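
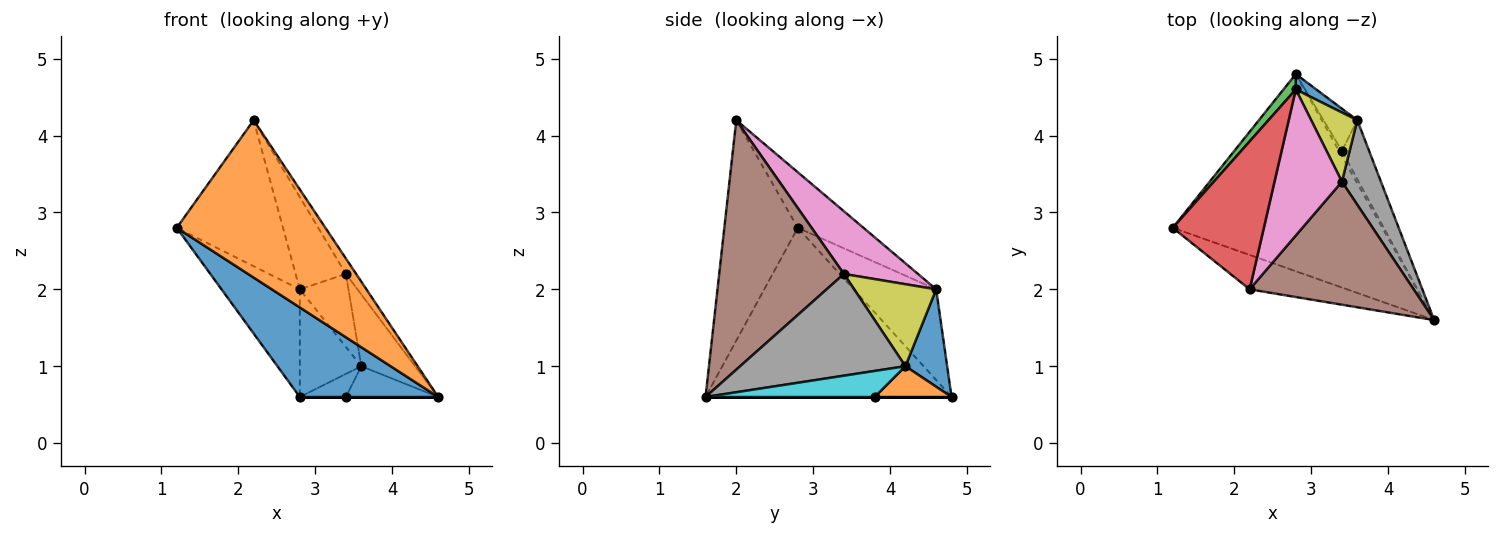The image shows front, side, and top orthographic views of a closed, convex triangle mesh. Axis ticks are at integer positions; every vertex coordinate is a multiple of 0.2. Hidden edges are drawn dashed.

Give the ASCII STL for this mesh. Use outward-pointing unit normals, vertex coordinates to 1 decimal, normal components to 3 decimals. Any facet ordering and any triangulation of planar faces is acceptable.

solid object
 facet normal -0.592 -0.333 -0.734
  outer loop
   vertex 2.8 4.8 0.6
   vertex 4.6 1.6 0.6
   vertex 1.2 2.8 2.8
  endloop
 endfacet
 facet normal -0.435 -0.880 -0.192
  outer loop
   vertex 2.2 2.0 4.2
   vertex 1.2 2.8 2.8
   vertex 4.6 1.6 0.6
  endloop
 endfacet
 facet normal -0.722 0.685 0.098
  outer loop
   vertex 2.8 4.6 2.0
   vertex 2.8 4.8 0.6
   vertex 1.2 2.8 2.8
  endloop
 endfacet
 facet normal -0.398 0.644 0.653
  outer loop
   vertex 2.8 4.6 2.0
   vertex 1.2 2.8 2.8
   vertex 2.2 2.0 4.2
  endloop
 endfacet
 facet normal 0.000 0.000 -1.000
  outer loop
   vertex 3.4 3.8 0.6
   vertex 4.6 1.6 0.6
   vertex 2.8 4.8 0.6
  endloop
 endfacet
 facet normal 0.834 0.069 0.548
  outer loop
   vertex 3.4 3.4 2.2
   vertex 2.2 2.0 4.2
   vertex 4.6 1.6 0.6
  endloop
 endfacet
 facet normal 0.618 0.420 0.665
  outer loop
   vertex 3.4 3.4 2.2
   vertex 2.8 4.6 2.0
   vertex 2.2 2.0 4.2
  endloop
 endfacet
 facet normal 0.893 0.291 0.343
  outer loop
   vertex 3.6 4.2 1.0
   vertex 3.4 3.4 2.2
   vertex 4.6 1.6 0.6
  endloop
 endfacet
 facet normal 0.774 0.460 0.435
  outer loop
   vertex 3.6 4.2 1.0
   vertex 2.8 4.6 2.0
   vertex 3.4 3.4 2.2
  endloop
 endfacet
 facet normal 0.647 0.353 -0.676
  outer loop
   vertex 3.6 4.2 1.0
   vertex 4.6 1.6 0.6
   vertex 3.4 3.8 0.6
  endloop
 endfacet
 facet normal 0.558 0.822 0.117
  outer loop
   vertex 3.6 4.2 1.0
   vertex 2.8 4.8 0.6
   vertex 2.8 4.6 2.0
  endloop
 endfacet
 facet normal 0.624 0.374 -0.686
  outer loop
   vertex 3.6 4.2 1.0
   vertex 3.4 3.8 0.6
   vertex 2.8 4.8 0.6
  endloop
 endfacet
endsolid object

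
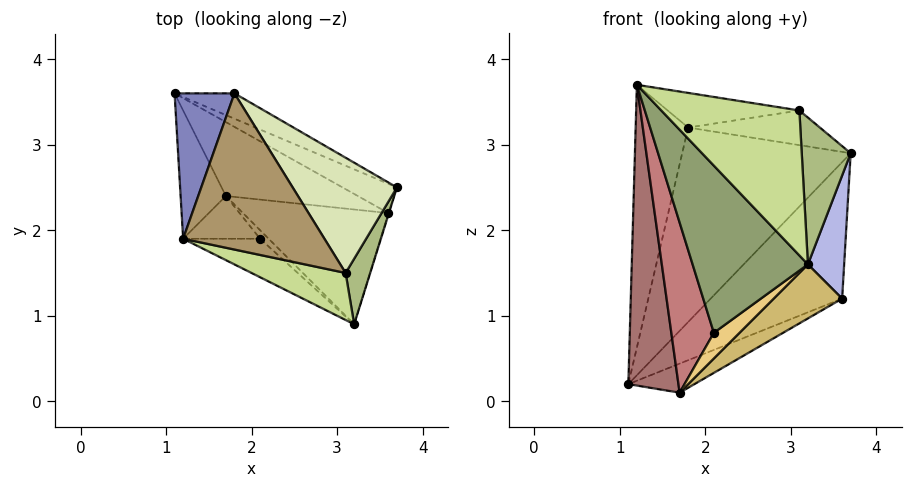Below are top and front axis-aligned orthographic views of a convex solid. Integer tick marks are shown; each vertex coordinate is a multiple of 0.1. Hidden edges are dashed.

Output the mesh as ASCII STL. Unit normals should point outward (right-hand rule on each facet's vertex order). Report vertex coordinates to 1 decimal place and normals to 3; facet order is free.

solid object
 facet normal 0.484 0.868 -0.113
  outer loop
   vertex 1.8 3.6 3.2
   vertex 3.7 2.5 2.9
   vertex 1.1 3.6 0.2
  endloop
 endfacet
 facet normal -0.901 0.380 0.210
  outer loop
   vertex 1.8 3.6 3.2
   vertex 1.1 3.6 0.2
   vertex 1.2 1.9 3.7
  endloop
 endfacet
 facet normal 0.534 0.827 -0.177
  outer loop
   vertex 3.6 2.2 1.2
   vertex 1.1 3.6 0.2
   vertex 3.7 2.5 2.9
  endloop
 endfacet
 facet normal 0.955 -0.295 -0.004
  outer loop
   vertex 3.6 2.2 1.2
   vertex 3.7 2.5 2.9
   vertex 3.2 0.9 1.6
  endloop
 endfacet
 facet normal -0.586 -0.790 -0.182
  outer loop
   vertex 2.1 1.9 0.8
   vertex 3.2 0.9 1.6
   vertex 1.2 1.9 3.7
  endloop
 endfacet
 facet normal 0.881 -0.432 0.193
  outer loop
   vertex 3.1 1.5 3.4
   vertex 3.2 0.9 1.6
   vertex 3.7 2.5 2.9
  endloop
 endfacet
 facet normal -0.150 -0.940 0.305
  outer loop
   vertex 3.1 1.5 3.4
   vertex 1.2 1.9 3.7
   vertex 3.2 0.9 1.6
  endloop
 endfacet
 facet normal 0.303 0.274 0.913
  outer loop
   vertex 3.1 1.5 3.4
   vertex 3.7 2.5 2.9
   vertex 1.8 3.6 3.2
  endloop
 endfacet
 facet normal 0.196 0.212 0.957
  outer loop
   vertex 3.1 1.5 3.4
   vertex 1.8 3.6 3.2
   vertex 1.2 1.9 3.7
  endloop
 endfacet
 facet normal 0.432 -0.384 -0.816
  outer loop
   vertex 1.7 2.4 0.1
   vertex 3.6 2.2 1.2
   vertex 3.2 0.9 1.6
  endloop
 endfacet
 facet normal -0.535 -0.802 -0.267
  outer loop
   vertex 1.7 2.4 0.1
   vertex 3.2 0.9 1.6
   vertex 2.1 1.9 0.8
  endloop
 endfacet
 facet normal 0.500 0.317 -0.806
  outer loop
   vertex 1.7 2.4 0.1
   vertex 1.1 3.6 0.2
   vertex 3.6 2.2 1.2
  endloop
 endfacet
 facet normal -0.885 -0.428 -0.182
  outer loop
   vertex 1.7 2.4 0.1
   vertex 1.2 1.9 3.7
   vertex 1.1 3.6 0.2
  endloop
 endfacet
 facet normal -0.618 -0.763 -0.192
  outer loop
   vertex 1.7 2.4 0.1
   vertex 2.1 1.9 0.8
   vertex 1.2 1.9 3.7
  endloop
 endfacet
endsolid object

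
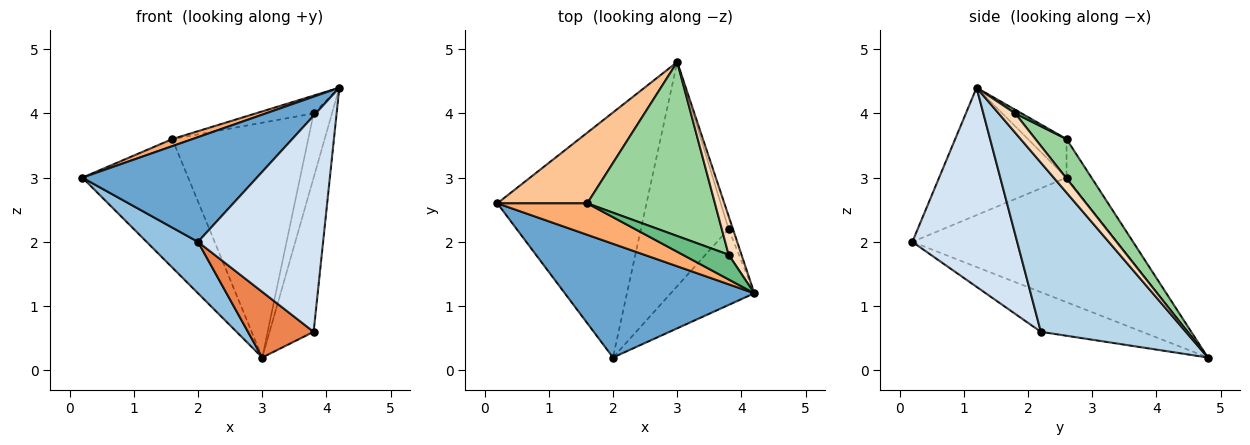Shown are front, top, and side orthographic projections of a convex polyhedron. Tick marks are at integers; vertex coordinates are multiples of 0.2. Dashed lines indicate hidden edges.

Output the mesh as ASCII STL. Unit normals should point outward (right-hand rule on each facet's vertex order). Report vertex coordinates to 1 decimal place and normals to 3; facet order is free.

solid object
 facet normal -0.443 -0.607 0.659
  outer loop
   vertex 2.0 0.2 2.0
   vertex 4.2 1.2 4.4
   vertex 0.2 2.6 3.0
  endloop
 endfacet
 facet normal -0.633 -0.159 -0.758
  outer loop
   vertex 2.0 0.2 2.0
   vertex 0.2 2.6 3.0
   vertex 3.0 4.8 0.2
  endloop
 endfacet
 facet normal 0.957 0.291 -0.024
  outer loop
   vertex 3.8 2.2 0.6
   vertex 3.0 4.8 0.2
   vertex 4.2 1.2 4.4
  endloop
 endfacet
 facet normal 0.620 -0.740 -0.260
  outer loop
   vertex 3.8 2.2 0.6
   vertex 4.2 1.2 4.4
   vertex 2.0 0.2 2.0
  endloop
 endfacet
 facet normal -0.398 -0.258 -0.880
  outer loop
   vertex 3.8 2.2 0.6
   vertex 2.0 0.2 2.0
   vertex 3.0 4.8 0.2
  endloop
 endfacet
 facet normal -0.386 -0.202 0.900
  outer loop
   vertex 1.6 2.6 3.6
   vertex 0.2 2.6 3.0
   vertex 4.2 1.2 4.4
  endloop
 endfacet
 facet normal -0.202 0.858 0.472
  outer loop
   vertex 1.6 2.6 3.6
   vertex 3.0 4.8 0.2
   vertex 0.2 2.6 3.0
  endloop
 endfacet
 facet normal 0.611 0.679 0.407
  outer loop
   vertex 3.8 1.8 4.0
   vertex 4.2 1.2 4.4
   vertex 3.0 4.8 0.2
  endloop
 endfacet
 facet normal 0.065 0.583 0.810
  outer loop
   vertex 3.8 1.8 4.0
   vertex 1.6 2.6 3.6
   vertex 4.2 1.2 4.4
  endloop
 endfacet
 facet normal 0.181 0.790 0.586
  outer loop
   vertex 3.8 1.8 4.0
   vertex 3.0 4.8 0.2
   vertex 1.6 2.6 3.6
  endloop
 endfacet
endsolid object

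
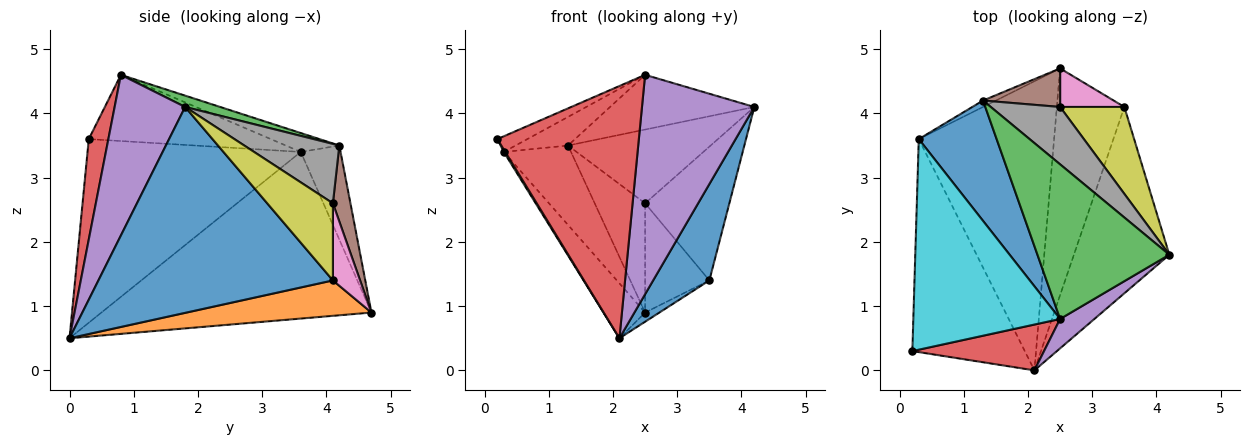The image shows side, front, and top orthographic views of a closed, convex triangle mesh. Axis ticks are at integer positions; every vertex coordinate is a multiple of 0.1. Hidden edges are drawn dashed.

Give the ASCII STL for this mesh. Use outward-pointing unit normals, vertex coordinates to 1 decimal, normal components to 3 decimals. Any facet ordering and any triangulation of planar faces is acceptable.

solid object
 facet normal 0.887 -0.213 -0.411
  outer loop
   vertex 3.5 4.1 1.4
   vertex 4.2 1.8 4.1
   vertex 2.1 0.0 0.5
  endloop
 endfacet
 facet normal 0.464 0.036 -0.885
  outer loop
   vertex 3.5 4.1 1.4
   vertex 2.1 0.0 0.5
   vertex 2.5 4.7 0.9
  endloop
 endfacet
 facet normal 0.081 0.333 0.940
  outer loop
   vertex 2.5 0.8 4.6
   vertex 4.2 1.8 4.1
   vertex 1.3 4.2 3.5
  endloop
 endfacet
 facet normal 0.135 -0.975 0.177
  outer loop
   vertex 2.5 0.8 4.6
   vertex 0.2 0.3 3.6
   vertex 2.1 0.0 0.5
  endloop
 endfacet
 facet normal 0.528 -0.842 0.113
  outer loop
   vertex 2.5 0.8 4.6
   vertex 2.1 0.0 0.5
   vertex 4.2 1.8 4.1
  endloop
 endfacet
 facet normal 0.312 0.896 0.316
  outer loop
   vertex 2.5 4.1 2.6
   vertex 2.5 4.7 0.9
   vertex 1.3 4.2 3.5
  endloop
 endfacet
 facet normal 0.371 0.876 0.309
  outer loop
   vertex 2.5 4.1 2.6
   vertex 3.5 4.1 1.4
   vertex 2.5 4.7 0.9
  endloop
 endfacet
 facet normal 0.466 0.699 0.543
  outer loop
   vertex 2.5 4.1 2.6
   vertex 1.3 4.2 3.5
   vertex 4.2 1.8 4.1
  endloop
 endfacet
 facet normal 0.547 0.702 0.456
  outer loop
   vertex 2.5 4.1 2.6
   vertex 4.2 1.8 4.1
   vertex 3.5 4.1 1.4
  endloop
 endfacet
 facet normal -0.410 0.068 0.910
  outer loop
   vertex 0.3 3.6 3.4
   vertex 0.2 0.3 3.6
   vertex 2.5 0.8 4.6
  endloop
 endfacet
 facet normal -0.230 0.225 0.947
  outer loop
   vertex 0.3 3.6 3.4
   vertex 2.5 0.8 4.6
   vertex 1.3 4.2 3.5
  endloop
 endfacet
 facet normal -0.508 0.858 -0.069
  outer loop
   vertex 0.3 3.6 3.4
   vertex 1.3 4.2 3.5
   vertex 2.5 4.7 0.9
  endloop
 endfacet
 facet normal -0.853 -0.006 -0.522
  outer loop
   vertex 0.3 3.6 3.4
   vertex 2.1 0.0 0.5
   vertex 0.2 0.3 3.6
  endloop
 endfacet
 facet normal -0.771 0.119 -0.626
  outer loop
   vertex 0.3 3.6 3.4
   vertex 2.5 4.7 0.9
   vertex 2.1 0.0 0.5
  endloop
 endfacet
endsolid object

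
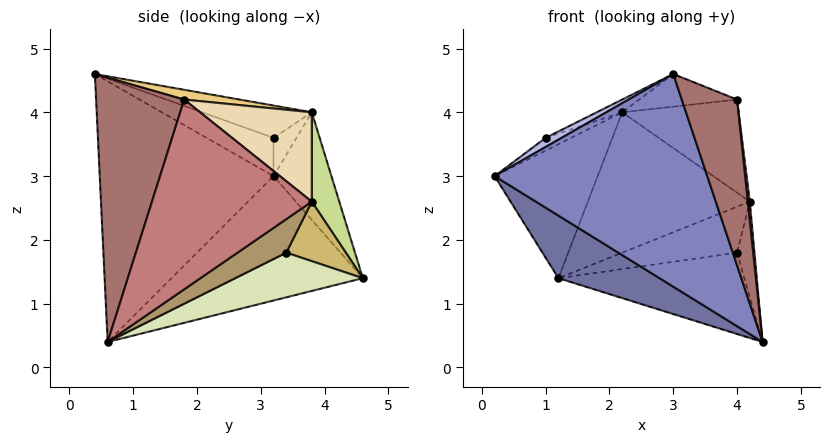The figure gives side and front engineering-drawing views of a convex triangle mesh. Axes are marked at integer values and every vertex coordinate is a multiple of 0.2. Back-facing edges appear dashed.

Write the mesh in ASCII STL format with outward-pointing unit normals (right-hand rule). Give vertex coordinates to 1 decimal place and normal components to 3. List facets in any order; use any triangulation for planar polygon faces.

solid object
 facet normal -0.637 -0.337 -0.693
  outer loop
   vertex 1.2 4.6 1.4
   vertex 4.4 0.6 0.4
   vertex 0.2 3.2 3.0
  endloop
 endfacet
 facet normal -0.614 -0.752 -0.241
  outer loop
   vertex 3.0 0.4 4.6
   vertex 0.2 3.2 3.0
   vertex 4.4 0.6 0.4
  endloop
 endfacet
 facet normal -0.446 0.793 0.415
  outer loop
   vertex 2.2 3.8 4.0
   vertex 1.2 4.6 1.4
   vertex 0.2 3.2 3.0
  endloop
 endfacet
 facet normal -0.594 -0.141 0.792
  outer loop
   vertex 1.0 3.2 3.6
   vertex 0.2 3.2 3.0
   vertex 3.0 0.4 4.6
  endloop
 endfacet
 facet normal -0.499 0.555 0.666
  outer loop
   vertex 1.0 3.2 3.6
   vertex 2.2 3.8 4.0
   vertex 0.2 3.2 3.0
  endloop
 endfacet
 facet normal -0.352 0.082 0.933
  outer loop
   vertex 1.0 3.2 3.6
   vertex 3.0 0.4 4.6
   vertex 2.2 3.8 4.0
  endloop
 endfacet
 facet normal 0.163 0.959 0.232
  outer loop
   vertex 4.2 3.8 2.6
   vertex 1.2 4.6 1.4
   vertex 2.2 3.8 4.0
  endloop
 endfacet
 facet normal 0.316 0.460 -0.830
  outer loop
   vertex 4.0 3.4 1.8
   vertex 4.4 0.6 0.4
   vertex 1.2 4.6 1.4
  endloop
 endfacet
 facet normal 0.873 0.312 -0.374
  outer loop
   vertex 4.0 3.4 1.8
   vertex 4.2 3.8 2.6
   vertex 4.4 0.6 0.4
  endloop
 endfacet
 facet normal 0.402 0.775 -0.488
  outer loop
   vertex 4.0 3.4 1.8
   vertex 1.2 4.6 1.4
   vertex 4.2 3.8 2.6
  endloop
 endfacet
 facet normal 0.112 0.198 0.974
  outer loop
   vertex 4.0 1.8 4.2
   vertex 2.2 3.8 4.0
   vertex 3.0 0.4 4.6
  endloop
 endfacet
 facet normal 0.492 0.513 0.703
  outer loop
   vertex 4.0 1.8 4.2
   vertex 4.2 3.8 2.6
   vertex 2.2 3.8 4.0
  endloop
 endfacet
 facet normal 0.820 -0.515 0.249
  outer loop
   vertex 4.0 1.8 4.2
   vertex 3.0 0.4 4.6
   vertex 4.4 0.6 0.4
  endloop
 endfacet
 facet normal 0.994 -0.013 0.109
  outer loop
   vertex 4.0 1.8 4.2
   vertex 4.4 0.6 0.4
   vertex 4.2 3.8 2.6
  endloop
 endfacet
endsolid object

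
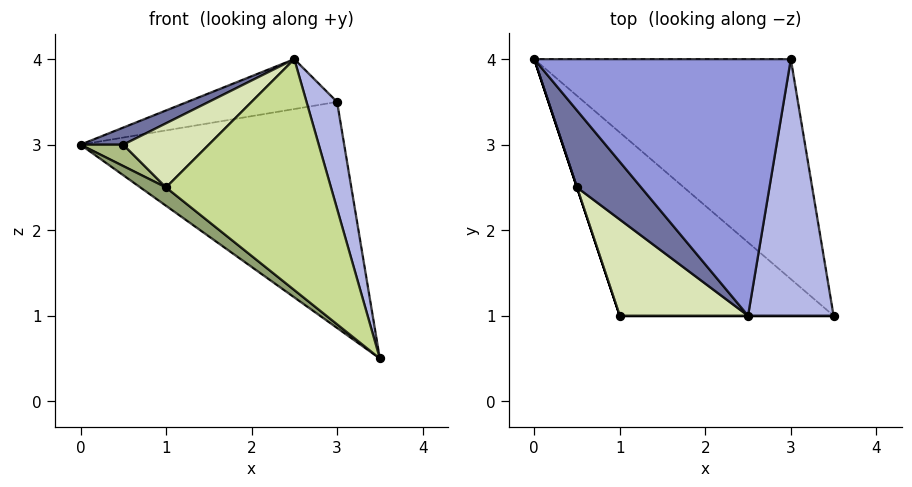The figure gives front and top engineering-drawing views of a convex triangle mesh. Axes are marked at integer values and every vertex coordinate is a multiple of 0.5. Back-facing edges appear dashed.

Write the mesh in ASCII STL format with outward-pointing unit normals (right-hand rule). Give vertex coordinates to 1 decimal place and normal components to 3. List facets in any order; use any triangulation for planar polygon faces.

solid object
 facet normal -0.545 -0.182 0.818
  outer loop
   vertex 0.5 2.5 3.0
   vertex 2.5 1.0 4.0
   vertex 0.0 4.0 3.0
  endloop
 endfacet
 facet normal 0.115 0.712 -0.693
  outer loop
   vertex 3.0 4.0 3.5
   vertex 3.5 1.0 0.5
   vertex 0.0 4.0 3.0
  endloop
 endfacet
 facet normal -0.161 0.188 0.969
  outer loop
   vertex 3.0 4.0 3.5
   vertex 0.0 4.0 3.0
   vertex 2.5 1.0 4.0
  endloop
 endfacet
 facet normal 0.955 -0.114 0.273
  outer loop
   vertex 3.0 4.0 3.5
   vertex 2.5 1.0 4.0
   vertex 3.5 1.0 0.5
  endloop
 endfacet
 facet normal -0.623 -0.078 -0.778
  outer loop
   vertex 1.0 1.0 2.5
   vertex 0.0 4.0 3.0
   vertex 3.5 1.0 0.5
  endloop
 endfacet
 facet normal -0.949 -0.316 0.000
  outer loop
   vertex 1.0 1.0 2.5
   vertex 0.5 2.5 3.0
   vertex 0.0 4.0 3.0
  endloop
 endfacet
 facet normal 0.000 -1.000 0.000
  outer loop
   vertex 1.0 1.0 2.5
   vertex 3.5 1.0 0.5
   vertex 2.5 1.0 4.0
  endloop
 endfacet
 facet normal -0.640 -0.426 0.640
  outer loop
   vertex 1.0 1.0 2.5
   vertex 2.5 1.0 4.0
   vertex 0.5 2.5 3.0
  endloop
 endfacet
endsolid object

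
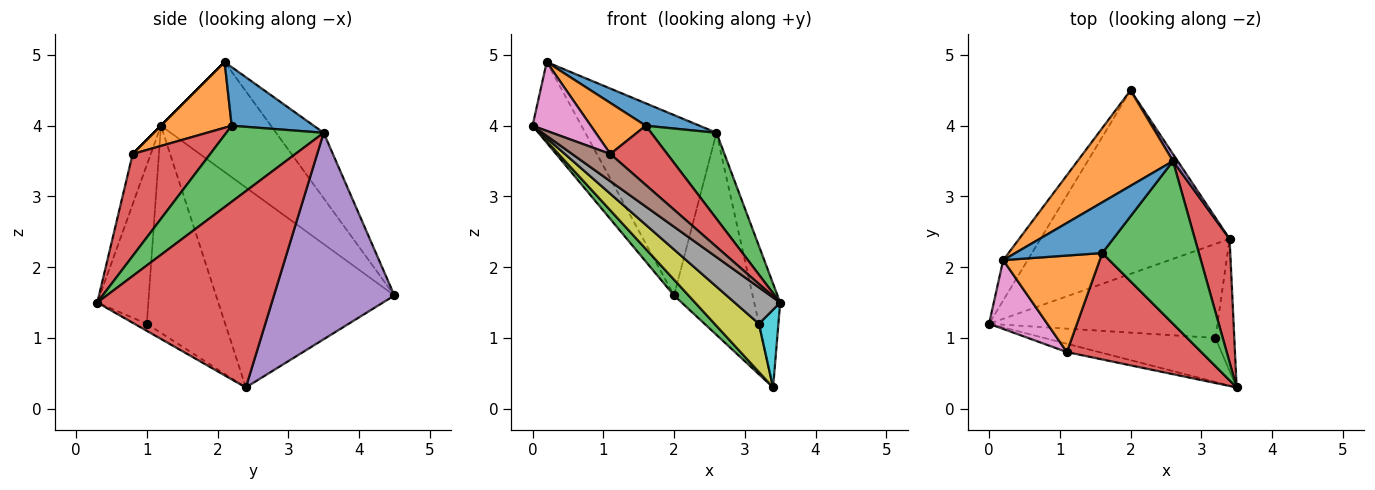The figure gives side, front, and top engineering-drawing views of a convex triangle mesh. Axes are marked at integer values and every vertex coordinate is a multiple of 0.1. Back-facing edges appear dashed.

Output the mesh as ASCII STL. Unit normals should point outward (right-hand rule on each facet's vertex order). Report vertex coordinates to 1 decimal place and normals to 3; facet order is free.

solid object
 facet normal -0.896 0.398 -0.199
  outer loop
   vertex 0.2 2.1 4.9
   vertex 2.0 4.5 1.6
   vertex 0.0 1.2 4.0
  endloop
 endfacet
 facet normal -0.305 0.842 0.446
  outer loop
   vertex 2.6 3.5 3.9
   vertex 2.0 4.5 1.6
   vertex 0.2 2.1 4.9
  endloop
 endfacet
 facet normal -0.725 -0.059 -0.686
  outer loop
   vertex 3.4 2.4 0.3
   vertex 0.0 1.2 4.0
   vertex 2.0 4.5 1.6
  endloop
 endfacet
 facet normal 0.974 0.145 0.172
  outer loop
   vertex 3.4 2.4 0.3
   vertex 2.6 3.5 3.9
   vertex 3.5 0.3 1.5
  endloop
 endfacet
 facet normal 0.837 0.546 0.019
  outer loop
   vertex 3.4 2.4 0.3
   vertex 2.0 4.5 1.6
   vertex 2.6 3.5 3.9
  endloop
 endfacet
 facet normal -0.413 -0.871 -0.265
  outer loop
   vertex 1.1 0.8 3.6
   vertex 0.0 1.2 4.0
   vertex 3.5 0.3 1.5
  endloop
 endfacet
 facet normal 0.000 -0.707 0.707
  outer loop
   vertex 1.1 0.8 3.6
   vertex 0.2 2.1 4.9
   vertex 0.0 1.2 4.0
  endloop
 endfacet
 facet normal -0.581 -0.518 -0.627
  outer loop
   vertex 3.2 1.0 1.2
   vertex 3.5 0.3 1.5
   vertex 0.0 1.2 4.0
  endloop
 endfacet
 facet normal -0.628 -0.355 -0.692
  outer loop
   vertex 3.2 1.0 1.2
   vertex 0.0 1.2 4.0
   vertex 3.4 2.4 0.3
  endloop
 endfacet
 facet normal -0.307 -0.483 -0.820
  outer loop
   vertex 3.2 1.0 1.2
   vertex 3.4 2.4 0.3
   vertex 3.5 0.3 1.5
  endloop
 endfacet
 facet normal 0.525 -0.344 0.778
  outer loop
   vertex 1.6 2.2 4.0
   vertex 2.6 3.5 3.9
   vertex 0.2 2.1 4.9
  endloop
 endfacet
 facet normal 0.516 -0.401 0.757
  outer loop
   vertex 1.6 2.2 4.0
   vertex 0.2 2.1 4.9
   vertex 1.1 0.8 3.6
  endloop
 endfacet
 facet normal 0.571 -0.384 0.726
  outer loop
   vertex 1.6 2.2 4.0
   vertex 3.5 0.3 1.5
   vertex 2.6 3.5 3.9
  endloop
 endfacet
 facet normal 0.553 -0.405 0.728
  outer loop
   vertex 1.6 2.2 4.0
   vertex 1.1 0.8 3.6
   vertex 3.5 0.3 1.5
  endloop
 endfacet
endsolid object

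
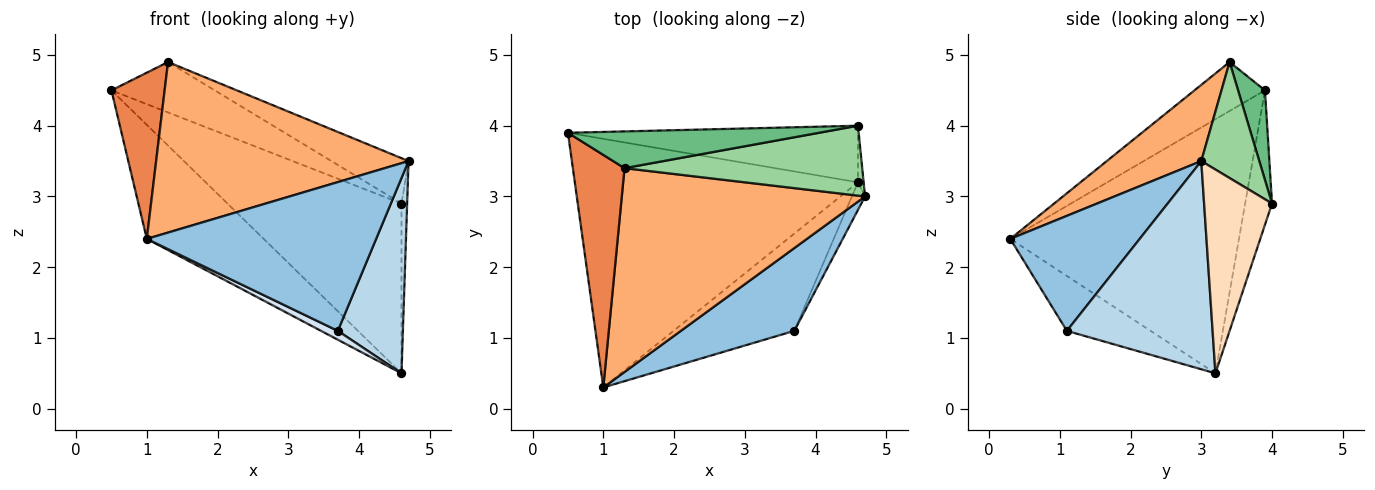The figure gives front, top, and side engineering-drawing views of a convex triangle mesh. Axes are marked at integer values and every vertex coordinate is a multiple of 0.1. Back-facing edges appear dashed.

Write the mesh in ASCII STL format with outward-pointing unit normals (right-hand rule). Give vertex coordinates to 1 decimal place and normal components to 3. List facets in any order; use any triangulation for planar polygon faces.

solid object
 facet normal -0.632 0.323 -0.704
  outer loop
   vertex 4.6 3.2 0.5
   vertex 1.0 0.3 2.4
   vertex 0.5 3.9 4.5
  endloop
 endfacet
 facet normal 0.442 -0.784 0.436
  outer loop
   vertex 3.7 1.1 1.1
   vertex 4.7 3.0 3.5
   vertex 1.0 0.3 2.4
  endloop
 endfacet
 facet normal 0.912 -0.407 -0.058
  outer loop
   vertex 3.7 1.1 1.1
   vertex 4.6 3.2 0.5
   vertex 4.7 3.0 3.5
  endloop
 endfacet
 facet normal -0.412 -0.082 -0.907
  outer loop
   vertex 3.7 1.1 1.1
   vertex 1.0 0.3 2.4
   vertex 4.6 3.2 0.5
  endloop
 endfacet
 facet normal -0.610 -0.461 0.645
  outer loop
   vertex 1.3 3.4 4.9
   vertex 0.5 3.9 4.5
   vertex 1.0 0.3 2.4
  endloop
 endfacet
 facet normal 0.234 -0.624 0.746
  outer loop
   vertex 1.3 3.4 4.9
   vertex 1.0 0.3 2.4
   vertex 4.7 3.0 3.5
  endloop
 endfacet
 facet normal -0.145 0.939 -0.313
  outer loop
   vertex 4.6 4.0 2.9
   vertex 4.6 3.2 0.5
   vertex 0.5 3.9 4.5
  endloop
 endfacet
 facet normal 0.996 0.083 -0.028
  outer loop
   vertex 4.6 4.0 2.9
   vertex 4.7 3.0 3.5
   vertex 4.6 3.2 0.5
  endloop
 endfacet
 facet normal 0.206 0.791 0.577
  outer loop
   vertex 4.6 4.0 2.9
   vertex 0.5 3.9 4.5
   vertex 1.3 3.4 4.9
  endloop
 endfacet
 facet normal 0.379 0.504 0.776
  outer loop
   vertex 4.6 4.0 2.9
   vertex 1.3 3.4 4.9
   vertex 4.7 3.0 3.5
  endloop
 endfacet
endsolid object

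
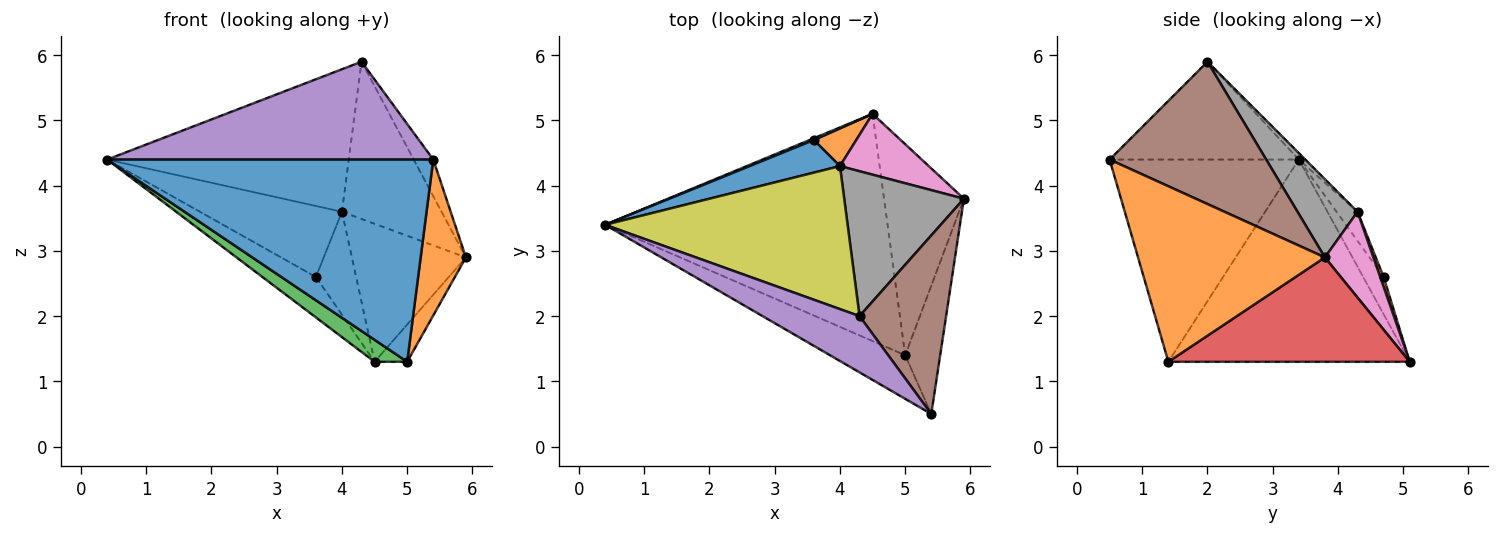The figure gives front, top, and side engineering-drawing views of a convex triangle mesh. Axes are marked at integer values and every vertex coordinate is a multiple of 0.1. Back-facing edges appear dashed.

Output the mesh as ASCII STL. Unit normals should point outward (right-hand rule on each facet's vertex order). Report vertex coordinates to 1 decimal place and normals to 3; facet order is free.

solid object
 facet normal -0.493 -0.850 -0.183
  outer loop
   vertex 5.0 1.4 1.3
   vertex 5.4 0.5 4.4
   vertex 0.4 3.4 4.4
  endloop
 endfacet
 facet normal 0.954 -0.231 -0.190
  outer loop
   vertex 5.0 1.4 1.3
   vertex 5.9 3.8 2.9
   vertex 5.4 0.5 4.4
  endloop
 endfacet
 facet normal -0.580 -0.078 -0.811
  outer loop
   vertex 4.5 5.1 1.3
   vertex 5.0 1.4 1.3
   vertex 0.4 3.4 4.4
  endloop
 endfacet
 facet normal 0.790 0.107 -0.604
  outer loop
   vertex 4.5 5.1 1.3
   vertex 5.9 3.8 2.9
   vertex 5.0 1.4 1.3
  endloop
 endfacet
 facet normal -0.449 -0.775 0.445
  outer loop
   vertex 4.3 2.0 5.9
   vertex 0.4 3.4 4.4
   vertex 5.4 0.5 4.4
  endloop
 endfacet
 facet normal 0.850 0.106 0.517
  outer loop
   vertex 4.3 2.0 5.9
   vertex 5.4 0.5 4.4
   vertex 5.9 3.8 2.9
  endloop
 endfacet
 facet normal 0.363 0.853 0.376
  outer loop
   vertex 4.0 4.3 3.6
   vertex 5.9 3.8 2.9
   vertex 4.5 5.1 1.3
  endloop
 endfacet
 facet normal 0.405 0.672 0.620
  outer loop
   vertex 4.0 4.3 3.6
   vertex 4.3 2.0 5.9
   vertex 5.9 3.8 2.9
  endloop
 endfacet
 facet normal -0.019 0.706 0.708
  outer loop
   vertex 4.0 4.3 3.6
   vertex 0.4 3.4 4.4
   vertex 4.3 2.0 5.9
  endloop
 endfacet
 facet normal -0.356 0.933 0.040
  outer loop
   vertex 3.6 4.7 2.6
   vertex 4.5 5.1 1.3
   vertex 0.4 3.4 4.4
  endloop
 endfacet
 facet normal -0.133 0.901 0.414
  outer loop
   vertex 3.6 4.7 2.6
   vertex 0.4 3.4 4.4
   vertex 4.0 4.3 3.6
  endloop
 endfacet
 facet normal 0.079 0.936 0.343
  outer loop
   vertex 3.6 4.7 2.6
   vertex 4.0 4.3 3.6
   vertex 4.5 5.1 1.3
  endloop
 endfacet
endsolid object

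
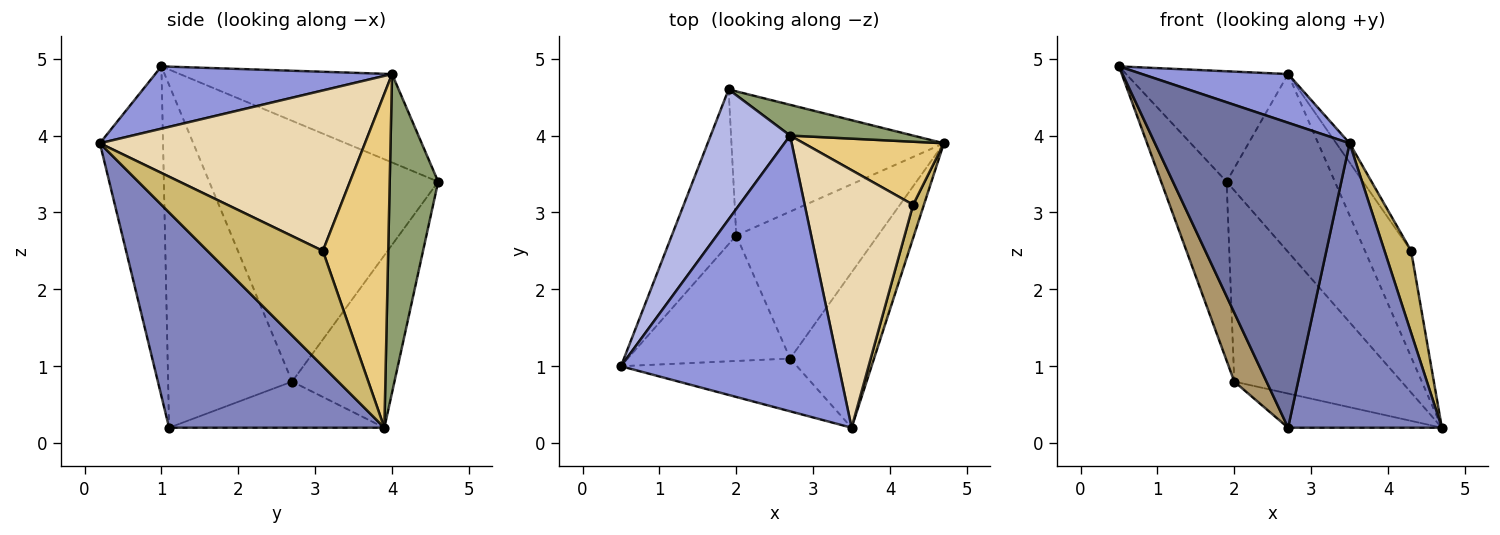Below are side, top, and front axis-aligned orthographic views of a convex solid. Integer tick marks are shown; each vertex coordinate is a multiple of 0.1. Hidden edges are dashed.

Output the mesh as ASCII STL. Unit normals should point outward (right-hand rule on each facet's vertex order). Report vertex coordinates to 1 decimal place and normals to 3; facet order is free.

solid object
 facet normal -0.304 -0.939 -0.162
  outer loop
   vertex 2.7 1.1 0.2
   vertex 3.5 0.2 3.9
   vertex 0.5 1.0 4.9
  endloop
 endfacet
 facet normal 0.776 -0.554 -0.302
  outer loop
   vertex 2.7 1.1 0.2
   vertex 4.7 3.9 0.2
   vertex 3.5 0.2 3.9
  endloop
 endfacet
 facet normal 0.271 -0.167 0.948
  outer loop
   vertex 2.7 4.0 4.8
   vertex 0.5 1.0 4.9
   vertex 3.5 0.2 3.9
  endloop
 endfacet
 facet normal -0.647 0.494 0.581
  outer loop
   vertex 2.7 4.0 4.8
   vertex 1.9 4.6 3.4
   vertex 0.5 1.0 4.9
  endloop
 endfacet
 facet normal 0.403 0.902 0.156
  outer loop
   vertex 2.7 4.0 4.8
   vertex 4.7 3.9 0.2
   vertex 1.9 4.6 3.4
  endloop
 endfacet
 facet normal -0.439 0.717 -0.541
  outer loop
   vertex 2.0 2.7 0.8
   vertex 1.9 4.6 3.4
   vertex 4.7 3.9 0.2
  endloop
 endfacet
 facet normal -0.302 0.216 -0.928
  outer loop
   vertex 2.0 2.7 0.8
   vertex 4.7 3.9 0.2
   vertex 2.7 1.1 0.2
  endloop
 endfacet
 facet normal -0.935 0.267 -0.231
  outer loop
   vertex 2.0 2.7 0.8
   vertex 0.5 1.0 4.9
   vertex 1.9 4.6 3.4
  endloop
 endfacet
 facet normal -0.880 -0.229 -0.417
  outer loop
   vertex 2.0 2.7 0.8
   vertex 2.7 1.1 0.2
   vertex 0.5 1.0 4.9
  endloop
 endfacet
 facet normal 0.970 -0.224 0.091
  outer loop
   vertex 4.3 3.1 2.5
   vertex 3.5 0.2 3.9
   vertex 4.7 3.9 0.2
  endloop
 endfacet
 facet normal 0.773 0.546 0.324
  outer loop
   vertex 4.3 3.1 2.5
   vertex 4.7 3.9 0.2
   vertex 2.7 4.0 4.8
  endloop
 endfacet
 facet normal 0.828 0.042 0.560
  outer loop
   vertex 4.3 3.1 2.5
   vertex 2.7 4.0 4.8
   vertex 3.5 0.2 3.9
  endloop
 endfacet
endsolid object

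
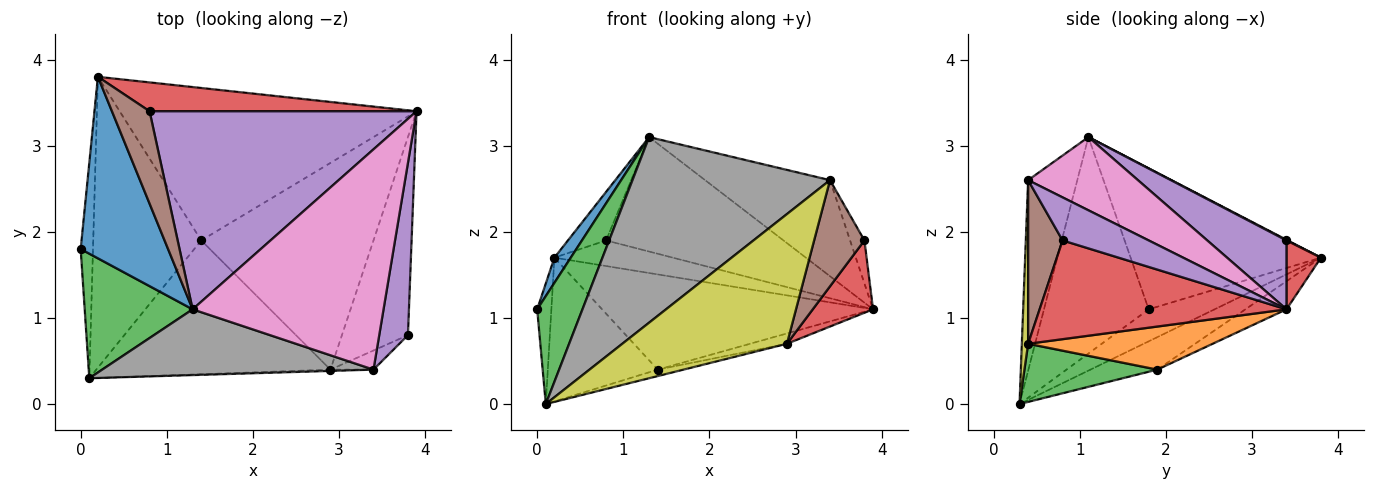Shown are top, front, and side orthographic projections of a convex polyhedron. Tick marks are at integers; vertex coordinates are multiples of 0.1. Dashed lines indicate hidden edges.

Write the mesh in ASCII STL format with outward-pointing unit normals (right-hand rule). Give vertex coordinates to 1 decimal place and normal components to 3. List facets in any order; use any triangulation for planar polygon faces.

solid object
 facet normal -0.848 -0.073 0.525
  outer loop
   vertex 1.3 1.1 3.1
   vertex 0.2 3.8 1.7
   vertex 0.0 1.8 1.1
  endloop
 endfacet
 facet normal -0.915 0.197 -0.352
  outer loop
   vertex 0.1 0.3 0.0
   vertex 0.0 1.8 1.1
   vertex 0.2 3.8 1.7
  endloop
 endfacet
 facet normal -0.835 -0.361 0.416
  outer loop
   vertex 0.1 0.3 0.0
   vertex 1.3 1.1 3.1
   vertex 0.0 1.8 1.1
  endloop
 endfacet
 facet normal 0.190 0.652 0.735
  outer loop
   vertex 0.8 3.4 1.9
   vertex 3.9 3.4 1.1
   vertex 0.2 3.8 1.7
  endloop
 endfacet
 facet normal 0.218 0.488 0.845
  outer loop
   vertex 0.8 3.4 1.9
   vertex 1.3 1.1 3.1
   vertex 3.9 3.4 1.1
  endloop
 endfacet
 facet normal 0.015 0.465 0.885
  outer loop
   vertex 0.8 3.4 1.9
   vertex 0.2 3.8 1.7
   vertex 1.3 1.1 3.1
  endloop
 endfacet
 facet normal 0.332 0.377 0.865
  outer loop
   vertex 3.4 0.4 2.6
   vertex 3.9 3.4 1.1
   vertex 1.3 1.1 3.1
  endloop
 endfacet
 facet normal -0.228 -0.918 0.325
  outer loop
   vertex 3.4 0.4 2.6
   vertex 1.3 1.1 3.1
   vertex 0.1 0.3 0.0
  endloop
 endfacet
 facet normal 0.038 -0.999 -0.010
  outer loop
   vertex 3.4 0.4 2.6
   vertex 0.1 0.3 0.0
   vertex 2.9 0.4 0.7
  endloop
 endfacet
 facet normal -0.080 0.528 -0.845
  outer loop
   vertex 1.4 1.9 0.4
   vertex 0.2 3.8 1.7
   vertex 3.9 3.4 1.1
  endloop
 endfacet
 facet normal -0.260 0.428 -0.866
  outer loop
   vertex 1.4 1.9 0.4
   vertex 0.1 0.3 0.0
   vertex 0.2 3.8 1.7
  endloop
 endfacet
 facet normal 0.242 0.048 -0.969
  outer loop
   vertex 1.4 1.9 0.4
   vertex 3.9 3.4 1.1
   vertex 2.9 0.4 0.7
  endloop
 endfacet
 facet normal 0.241 0.047 -0.969
  outer loop
   vertex 1.4 1.9 0.4
   vertex 2.9 0.4 0.7
   vertex 0.1 0.3 0.0
  endloop
 endfacet
 facet normal 0.815 -0.199 -0.545
  outer loop
   vertex 3.8 0.8 1.9
   vertex 2.9 0.4 0.7
   vertex 3.9 3.4 1.1
  endloop
 endfacet
 facet normal 0.824 0.137 0.549
  outer loop
   vertex 3.8 0.8 1.9
   vertex 3.9 3.4 1.1
   vertex 3.4 0.4 2.6
  endloop
 endfacet
 facet normal 0.559 -0.816 -0.147
  outer loop
   vertex 3.8 0.8 1.9
   vertex 3.4 0.4 2.6
   vertex 2.9 0.4 0.7
  endloop
 endfacet
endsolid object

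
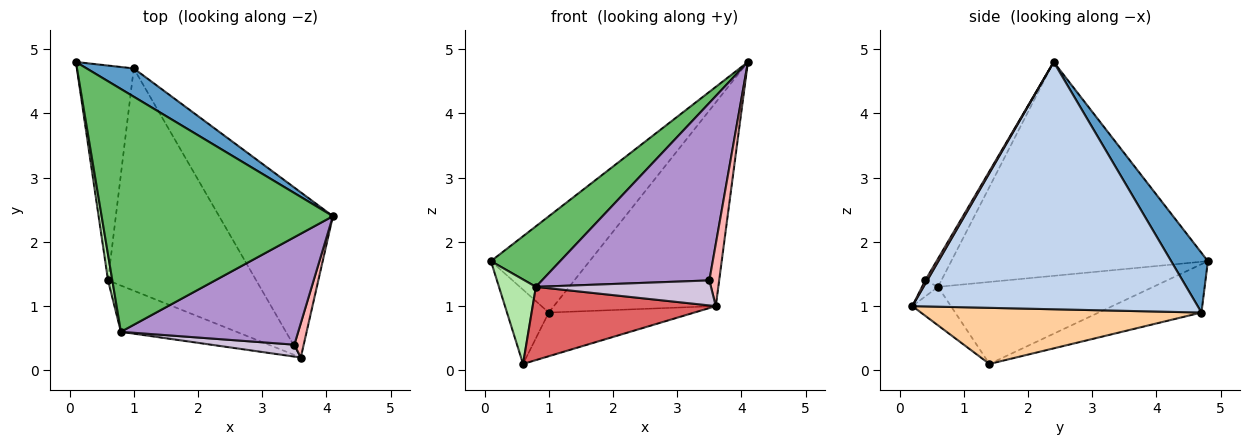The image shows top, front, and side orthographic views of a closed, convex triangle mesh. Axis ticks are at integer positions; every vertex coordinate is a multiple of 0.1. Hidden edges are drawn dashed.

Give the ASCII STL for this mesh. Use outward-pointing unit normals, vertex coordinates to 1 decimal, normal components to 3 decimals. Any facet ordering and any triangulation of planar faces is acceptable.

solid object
 facet normal 0.336 0.904 0.265
  outer loop
   vertex 1.0 4.7 0.9
   vertex 0.1 4.8 1.7
   vertex 4.1 2.4 4.8
  endloop
 endfacet
 facet normal 0.807 0.458 -0.372
  outer loop
   vertex 1.0 4.7 0.9
   vertex 4.1 2.4 4.8
   vertex 3.6 0.2 1.0
  endloop
 endfacet
 facet normal -0.627 0.255 -0.737
  outer loop
   vertex 1.0 4.7 0.9
   vertex 0.6 1.4 0.1
   vertex 0.1 4.8 1.7
  endloop
 endfacet
 facet normal 0.348 0.181 -0.920
  outer loop
   vertex 1.0 4.7 0.9
   vertex 3.6 0.2 1.0
   vertex 0.6 1.4 0.1
  endloop
 endfacet
 facet normal -0.668 -0.180 0.722
  outer loop
   vertex 0.8 0.6 1.3
   vertex 4.1 2.4 4.8
   vertex 0.1 4.8 1.7
  endloop
 endfacet
 facet normal -0.984 -0.169 0.051
  outer loop
   vertex 0.8 0.6 1.3
   vertex 0.1 4.8 1.7
   vertex 0.6 1.4 0.1
  endloop
 endfacet
 facet normal -0.175 -0.832 -0.526
  outer loop
   vertex 0.8 0.6 1.3
   vertex 0.6 1.4 0.1
   vertex 3.6 0.2 1.0
  endloop
 endfacet
 facet normal 0.178 -0.862 0.475
  outer loop
   vertex 3.5 0.4 1.4
   vertex 3.6 0.2 1.0
   vertex 4.1 2.4 4.8
  endloop
 endfacet
 facet normal -0.082 -0.853 0.516
  outer loop
   vertex 3.5 0.4 1.4
   vertex 4.1 2.4 4.8
   vertex 0.8 0.6 1.3
  endloop
 endfacet
 facet normal -0.083 -0.899 0.429
  outer loop
   vertex 3.5 0.4 1.4
   vertex 0.8 0.6 1.3
   vertex 3.6 0.2 1.0
  endloop
 endfacet
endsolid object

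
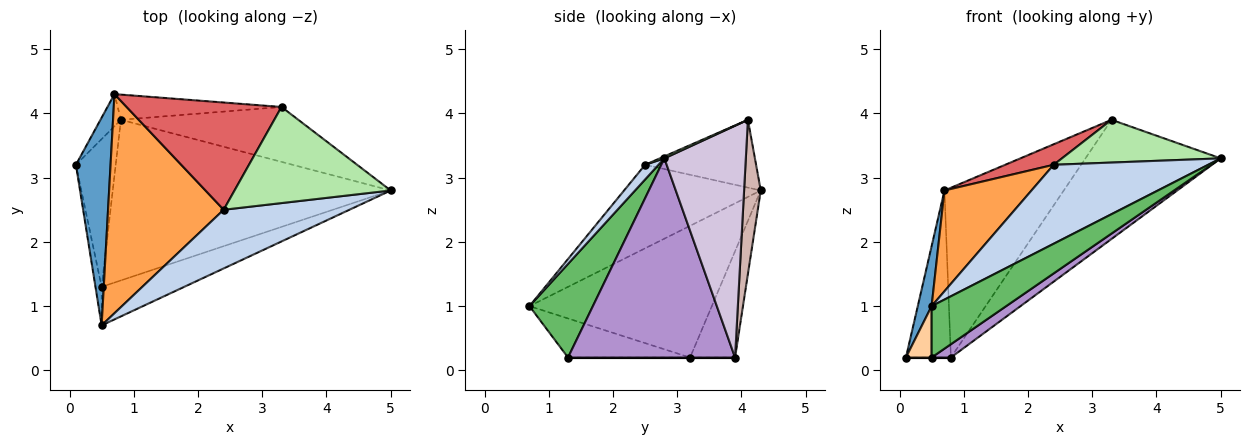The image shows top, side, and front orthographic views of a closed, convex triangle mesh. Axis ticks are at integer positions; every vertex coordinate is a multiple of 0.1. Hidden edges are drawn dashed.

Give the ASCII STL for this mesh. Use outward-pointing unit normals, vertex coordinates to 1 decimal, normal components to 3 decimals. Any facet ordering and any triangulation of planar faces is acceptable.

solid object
 facet normal -0.965 -0.073 0.254
  outer loop
   vertex 0.7 4.3 2.8
   vertex 0.1 3.2 0.2
   vertex 0.5 0.7 1.0
  endloop
 endfacet
 facet normal 0.069 -0.801 0.595
  outer loop
   vertex 2.4 2.5 3.2
   vertex 0.5 0.7 1.0
   vertex 5.0 2.8 3.3
  endloop
 endfacet
 facet normal -0.549 -0.349 0.760
  outer loop
   vertex 2.4 2.5 3.2
   vertex 0.7 4.3 2.8
   vertex 0.5 0.7 1.0
  endloop
 endfacet
 facet normal -0.967 -0.204 -0.153
  outer loop
   vertex 0.5 1.3 0.2
   vertex 0.5 0.7 1.0
   vertex 0.1 3.2 0.2
  endloop
 endfacet
 facet normal 0.562 -0.662 -0.496
  outer loop
   vertex 0.5 1.3 0.2
   vertex 5.0 2.8 3.3
   vertex 0.5 0.7 1.0
  endloop
 endfacet
 facet normal 0.012 -0.406 0.914
  outer loop
   vertex 3.3 4.1 3.9
   vertex 2.4 2.5 3.2
   vertex 5.0 2.8 3.3
  endloop
 endfacet
 facet normal -0.395 -0.173 0.902
  outer loop
   vertex 3.3 4.1 3.9
   vertex 0.7 4.3 2.8
   vertex 2.4 2.5 3.2
  endloop
 endfacet
 facet normal 0.000 0.000 -1.000
  outer loop
   vertex 0.8 3.9 0.2
   vertex 0.5 1.3 0.2
   vertex 0.1 3.2 0.2
  endloop
 endfacet
 facet normal 0.581 -0.067 -0.811
  outer loop
   vertex 0.8 3.9 0.2
   vertex 5.0 2.8 3.3
   vertex 0.5 1.3 0.2
  endloop
 endfacet
 facet normal 0.480 0.797 -0.367
  outer loop
   vertex 0.8 3.9 0.2
   vertex 3.3 4.1 3.9
   vertex 5.0 2.8 3.3
  endloop
 endfacet
 facet normal -0.701 0.701 -0.135
  outer loop
   vertex 0.8 3.9 0.2
   vertex 0.1 3.2 0.2
   vertex 0.7 4.3 2.8
  endloop
 endfacet
 facet normal 0.137 0.980 -0.145
  outer loop
   vertex 0.8 3.9 0.2
   vertex 0.7 4.3 2.8
   vertex 3.3 4.1 3.9
  endloop
 endfacet
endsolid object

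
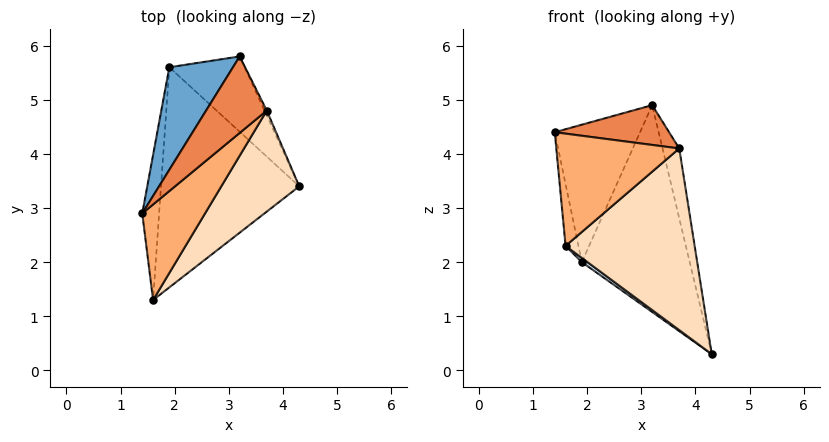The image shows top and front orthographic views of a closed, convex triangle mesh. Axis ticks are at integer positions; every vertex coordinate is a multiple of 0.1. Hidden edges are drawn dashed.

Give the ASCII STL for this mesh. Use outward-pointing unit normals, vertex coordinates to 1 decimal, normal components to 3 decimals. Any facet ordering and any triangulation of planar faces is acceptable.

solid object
 facet normal -0.825 0.453 0.338
  outer loop
   vertex 1.9 5.6 2.0
   vertex 1.4 2.9 4.4
   vertex 3.2 5.8 4.9
  endloop
 endfacet
 facet normal 0.526 0.799 -0.291
  outer loop
   vertex 1.9 5.6 2.0
   vertex 3.2 5.8 4.9
   vertex 4.3 3.4 0.3
  endloop
 endfacet
 facet normal -0.988 0.059 -0.139
  outer loop
   vertex 1.9 5.6 2.0
   vertex 1.6 1.3 2.3
   vertex 1.4 2.9 4.4
  endloop
 endfacet
 facet normal -0.587 -0.015 -0.809
  outer loop
   vertex 1.9 5.6 2.0
   vertex 4.3 3.4 0.3
   vertex 1.6 1.3 2.3
  endloop
 endfacet
 facet normal 0.445 -0.413 0.795
  outer loop
   vertex 3.7 4.8 4.1
   vertex 3.2 5.8 4.9
   vertex 1.4 2.9 4.4
  endloop
 endfacet
 facet normal 0.581 -0.620 0.528
  outer loop
   vertex 3.7 4.8 4.1
   vertex 1.4 2.9 4.4
   vertex 1.6 1.3 2.3
  endloop
 endfacet
 facet normal 0.883 0.468 -0.033
  outer loop
   vertex 3.7 4.8 4.1
   vertex 4.3 3.4 0.3
   vertex 3.2 5.8 4.9
  endloop
 endfacet
 facet normal 0.721 -0.606 0.337
  outer loop
   vertex 3.7 4.8 4.1
   vertex 1.6 1.3 2.3
   vertex 4.3 3.4 0.3
  endloop
 endfacet
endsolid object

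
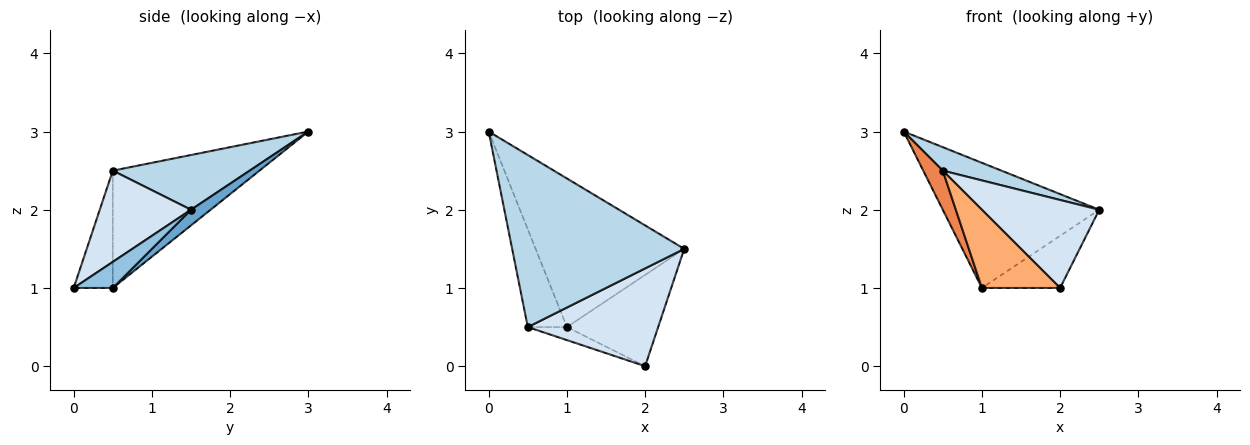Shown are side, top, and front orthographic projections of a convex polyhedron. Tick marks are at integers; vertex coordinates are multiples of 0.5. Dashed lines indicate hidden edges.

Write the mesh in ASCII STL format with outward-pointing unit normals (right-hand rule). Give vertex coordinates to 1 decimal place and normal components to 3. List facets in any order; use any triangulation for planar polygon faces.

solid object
 facet normal 0.080 0.642 -0.762
  outer loop
   vertex 1.0 0.5 1.0
   vertex 0.0 3.0 3.0
   vertex 2.5 1.5 2.0
  endloop
 endfacet
 facet normal 0.241 0.482 -0.843
  outer loop
   vertex 2.0 0.0 1.0
   vertex 1.0 0.5 1.0
   vertex 2.5 1.5 2.0
  endloop
 endfacet
 facet normal 0.301 -0.129 0.945
  outer loop
   vertex 0.5 0.5 2.5
   vertex 2.5 1.5 2.0
   vertex 0.0 3.0 3.0
  endloop
 endfacet
 facet normal 0.462 -0.593 0.659
  outer loop
   vertex 0.5 0.5 2.5
   vertex 2.0 0.0 1.0
   vertex 2.5 1.5 2.0
  endloop
 endfacet
 facet normal -0.941 -0.125 -0.314
  outer loop
   vertex 0.5 0.5 2.5
   vertex 0.0 3.0 3.0
   vertex 1.0 0.5 1.0
  endloop
 endfacet
 facet normal -0.442 -0.885 -0.147
  outer loop
   vertex 0.5 0.5 2.5
   vertex 1.0 0.5 1.0
   vertex 2.0 0.0 1.0
  endloop
 endfacet
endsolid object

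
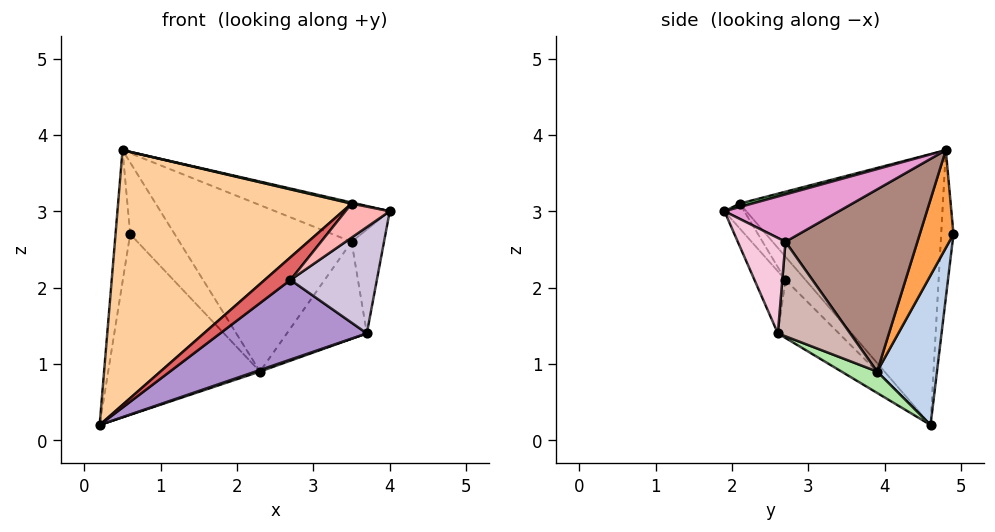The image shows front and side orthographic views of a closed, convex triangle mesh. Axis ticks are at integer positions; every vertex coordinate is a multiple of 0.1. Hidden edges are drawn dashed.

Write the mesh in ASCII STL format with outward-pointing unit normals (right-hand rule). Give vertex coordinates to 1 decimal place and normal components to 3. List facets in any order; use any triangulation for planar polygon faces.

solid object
 facet normal -0.643 0.765 0.011
  outer loop
   vertex 0.5 4.8 3.8
   vertex 0.6 4.9 2.7
   vertex 0.2 4.6 0.2
  endloop
 endfacet
 facet normal 0.362 0.917 -0.168
  outer loop
   vertex 2.3 3.9 0.9
   vertex 0.2 4.6 0.2
   vertex 0.6 4.9 2.7
  endloop
 endfacet
 facet normal 0.599 0.791 0.126
  outer loop
   vertex 2.3 3.9 0.9
   vertex 0.6 4.9 2.7
   vertex 0.5 4.8 3.8
  endloop
 endfacet
 facet normal -0.653 -0.751 0.096
  outer loop
   vertex 3.5 2.1 3.1
   vertex 0.5 4.8 3.8
   vertex 0.2 4.6 0.2
  endloop
 endfacet
 facet normal 0.170 -0.066 0.983
  outer loop
   vertex 3.5 2.1 3.1
   vertex 4.0 1.9 3.0
   vertex 0.5 4.8 3.8
  endloop
 endfacet
 facet normal 0.305 -0.038 -0.952
  outer loop
   vertex 3.7 2.6 1.4
   vertex 0.2 4.6 0.2
   vertex 2.3 3.9 0.9
  endloop
 endfacet
 facet normal -0.613 -0.790 0.016
  outer loop
   vertex 2.7 2.7 2.1
   vertex 3.5 2.1 3.1
   vertex 0.2 4.6 0.2
  endloop
 endfacet
 facet normal -0.399 -0.891 -0.215
  outer loop
   vertex 2.7 2.7 2.1
   vertex 4.0 1.9 3.0
   vertex 3.5 2.1 3.1
  endloop
 endfacet
 facet normal -0.355 -0.852 -0.385
  outer loop
   vertex 2.7 2.7 2.1
   vertex 0.2 4.6 0.2
   vertex 3.7 2.6 1.4
  endloop
 endfacet
 facet normal -0.319 -0.889 -0.329
  outer loop
   vertex 2.7 2.7 2.1
   vertex 3.7 2.6 1.4
   vertex 4.0 1.9 3.0
  endloop
 endfacet
 facet normal 0.603 0.787 0.130
  outer loop
   vertex 3.5 2.7 2.6
   vertex 2.3 3.9 0.9
   vertex 0.5 4.8 3.8
  endloop
 endfacet
 facet normal 0.670 0.741 0.050
  outer loop
   vertex 3.5 2.7 2.6
   vertex 3.7 2.6 1.4
   vertex 2.3 3.9 0.9
  endloop
 endfacet
 facet normal 0.625 0.625 0.469
  outer loop
   vertex 3.5 2.7 2.6
   vertex 0.5 4.8 3.8
   vertex 4.0 1.9 3.0
  endloop
 endfacet
 facet normal 0.824 0.560 0.091
  outer loop
   vertex 3.5 2.7 2.6
   vertex 4.0 1.9 3.0
   vertex 3.7 2.6 1.4
  endloop
 endfacet
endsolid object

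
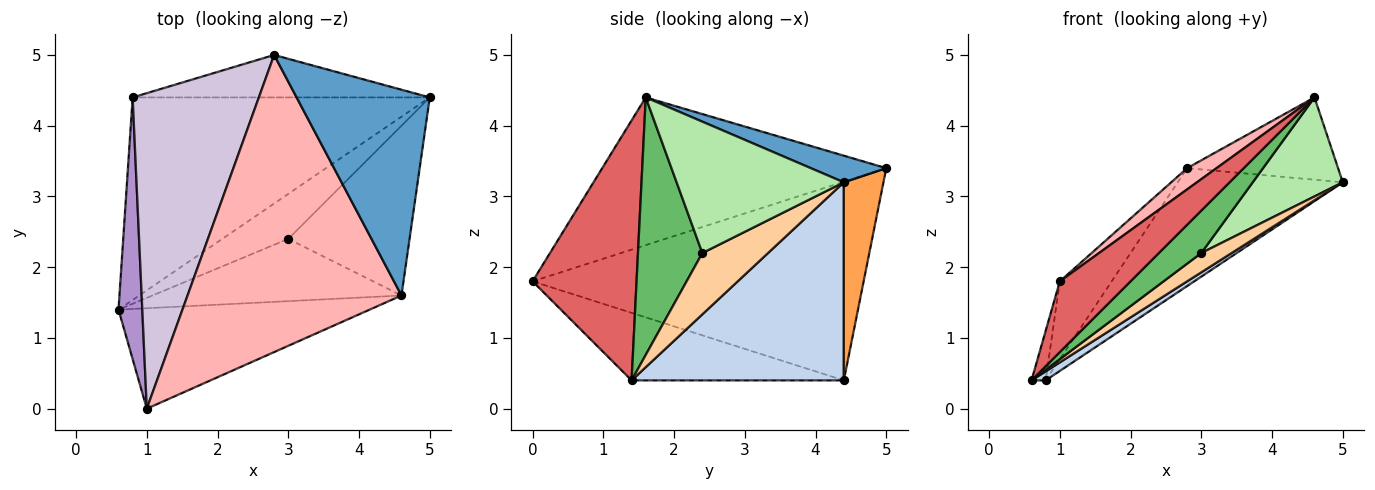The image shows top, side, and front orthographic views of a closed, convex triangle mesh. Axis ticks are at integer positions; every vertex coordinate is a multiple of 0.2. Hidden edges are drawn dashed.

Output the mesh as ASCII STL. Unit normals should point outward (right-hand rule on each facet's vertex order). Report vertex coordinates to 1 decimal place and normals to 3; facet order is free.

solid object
 facet normal 0.183 0.365 0.913
  outer loop
   vertex 2.8 5.0 3.4
   vertex 4.6 1.6 4.4
   vertex 5.0 4.4 3.2
  endloop
 endfacet
 facet normal 0.554 -0.037 -0.831
  outer loop
   vertex 0.8 4.4 0.4
   vertex 5.0 4.4 3.2
   vertex 0.6 1.4 0.4
  endloop
 endfacet
 facet normal 0.220 0.918 -0.330
  outer loop
   vertex 0.8 4.4 0.4
   vertex 2.8 5.0 3.4
   vertex 5.0 4.4 3.2
  endloop
 endfacet
 facet normal 0.649 -0.300 -0.699
  outer loop
   vertex 3.0 2.4 2.2
   vertex 0.6 1.4 0.4
   vertex 5.0 4.4 3.2
  endloop
 endfacet
 facet normal 0.650 -0.428 -0.628
  outer loop
   vertex 3.0 2.4 2.2
   vertex 4.6 1.6 4.4
   vertex 0.6 1.4 0.4
  endloop
 endfacet
 facet normal 0.683 -0.368 -0.631
  outer loop
   vertex 3.0 2.4 2.2
   vertex 5.0 4.4 3.2
   vertex 4.6 1.6 4.4
  endloop
 endfacet
 facet normal 0.646 -0.439 -0.624
  outer loop
   vertex 1.0 0.0 1.8
   vertex 0.6 1.4 0.4
   vertex 4.6 1.6 4.4
  endloop
 endfacet
 facet normal -0.567 -0.059 0.821
  outer loop
   vertex 1.0 0.0 1.8
   vertex 4.6 1.6 4.4
   vertex 2.8 5.0 3.4
  endloop
 endfacet
 facet normal -0.941 0.063 0.332
  outer loop
   vertex 1.0 0.0 1.8
   vertex 0.8 4.4 0.4
   vertex 0.6 1.4 0.4
  endloop
 endfacet
 facet normal -0.837 0.131 0.532
  outer loop
   vertex 1.0 0.0 1.8
   vertex 2.8 5.0 3.4
   vertex 0.8 4.4 0.4
  endloop
 endfacet
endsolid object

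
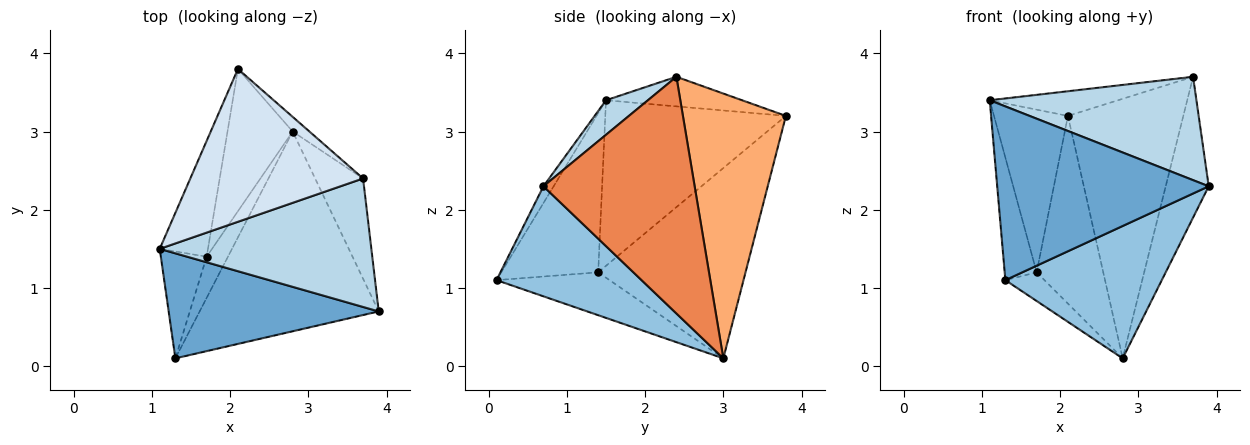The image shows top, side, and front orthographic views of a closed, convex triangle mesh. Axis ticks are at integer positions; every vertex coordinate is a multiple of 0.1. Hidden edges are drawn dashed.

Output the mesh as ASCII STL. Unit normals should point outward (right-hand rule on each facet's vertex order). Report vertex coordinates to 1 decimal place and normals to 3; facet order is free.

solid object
 facet normal -0.041 -0.855 0.517
  outer loop
   vertex 1.3 0.1 1.1
   vertex 3.9 0.7 2.3
   vertex 1.1 1.5 3.4
  endloop
 endfacet
 facet normal 0.456 -0.492 -0.742
  outer loop
   vertex 1.3 0.1 1.1
   vertex 2.8 3.0 0.1
   vertex 3.9 0.7 2.3
  endloop
 endfacet
 facet normal 0.126 -0.622 0.773
  outer loop
   vertex 3.7 2.4 3.7
   vertex 1.1 1.5 3.4
   vertex 3.9 0.7 2.3
  endloop
 endfacet
 facet normal -0.167 0.157 0.973
  outer loop
   vertex 3.7 2.4 3.7
   vertex 2.1 3.8 3.2
   vertex 1.1 1.5 3.4
  endloop
 endfacet
 facet normal 0.944 0.269 -0.191
  outer loop
   vertex 3.7 2.4 3.7
   vertex 3.9 0.7 2.3
   vertex 2.8 3.0 0.1
  endloop
 endfacet
 facet normal 0.665 0.745 -0.042
  outer loop
   vertex 3.7 2.4 3.7
   vertex 2.8 3.0 0.1
   vertex 2.1 3.8 3.2
  endloop
 endfacet
 facet normal -0.916 0.302 -0.264
  outer loop
   vertex 1.7 1.4 1.2
   vertex 1.3 0.1 1.1
   vertex 1.1 1.5 3.4
  endloop
 endfacet
 facet normal -0.855 0.296 -0.425
  outer loop
   vertex 1.7 1.4 1.2
   vertex 2.8 3.0 0.1
   vertex 1.3 0.1 1.1
  endloop
 endfacet
 facet normal -0.894 0.366 -0.260
  outer loop
   vertex 1.7 1.4 1.2
   vertex 1.1 1.5 3.4
   vertex 2.1 3.8 3.2
  endloop
 endfacet
 facet normal -0.870 0.393 -0.298
  outer loop
   vertex 1.7 1.4 1.2
   vertex 2.1 3.8 3.2
   vertex 2.8 3.0 0.1
  endloop
 endfacet
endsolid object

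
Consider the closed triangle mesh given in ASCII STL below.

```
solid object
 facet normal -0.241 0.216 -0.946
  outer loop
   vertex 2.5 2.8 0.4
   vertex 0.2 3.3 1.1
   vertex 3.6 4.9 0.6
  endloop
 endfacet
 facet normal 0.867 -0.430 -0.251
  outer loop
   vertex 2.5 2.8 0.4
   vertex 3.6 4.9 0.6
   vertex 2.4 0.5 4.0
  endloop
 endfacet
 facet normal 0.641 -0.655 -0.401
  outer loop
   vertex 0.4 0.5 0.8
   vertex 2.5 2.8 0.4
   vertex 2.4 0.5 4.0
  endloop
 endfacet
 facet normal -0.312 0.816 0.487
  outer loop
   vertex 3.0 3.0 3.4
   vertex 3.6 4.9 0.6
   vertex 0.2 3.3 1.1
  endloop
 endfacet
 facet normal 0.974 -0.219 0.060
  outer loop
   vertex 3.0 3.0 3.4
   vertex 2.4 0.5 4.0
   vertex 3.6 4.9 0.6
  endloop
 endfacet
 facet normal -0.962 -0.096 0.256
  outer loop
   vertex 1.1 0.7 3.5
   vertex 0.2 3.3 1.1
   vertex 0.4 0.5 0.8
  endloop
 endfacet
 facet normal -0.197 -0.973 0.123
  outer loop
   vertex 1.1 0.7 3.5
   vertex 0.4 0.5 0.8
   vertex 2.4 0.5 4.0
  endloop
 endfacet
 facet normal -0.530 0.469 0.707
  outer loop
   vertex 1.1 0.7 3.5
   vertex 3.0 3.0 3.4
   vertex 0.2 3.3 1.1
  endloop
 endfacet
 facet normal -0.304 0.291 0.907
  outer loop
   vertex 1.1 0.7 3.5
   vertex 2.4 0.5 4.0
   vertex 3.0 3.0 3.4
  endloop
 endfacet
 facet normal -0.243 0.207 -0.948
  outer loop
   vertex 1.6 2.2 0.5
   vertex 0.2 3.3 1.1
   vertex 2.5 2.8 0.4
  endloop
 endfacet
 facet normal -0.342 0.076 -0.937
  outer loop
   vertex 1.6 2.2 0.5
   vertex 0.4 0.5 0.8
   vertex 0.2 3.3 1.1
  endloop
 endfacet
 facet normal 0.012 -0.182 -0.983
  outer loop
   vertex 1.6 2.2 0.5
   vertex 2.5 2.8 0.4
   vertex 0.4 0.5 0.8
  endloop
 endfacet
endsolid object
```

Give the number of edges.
18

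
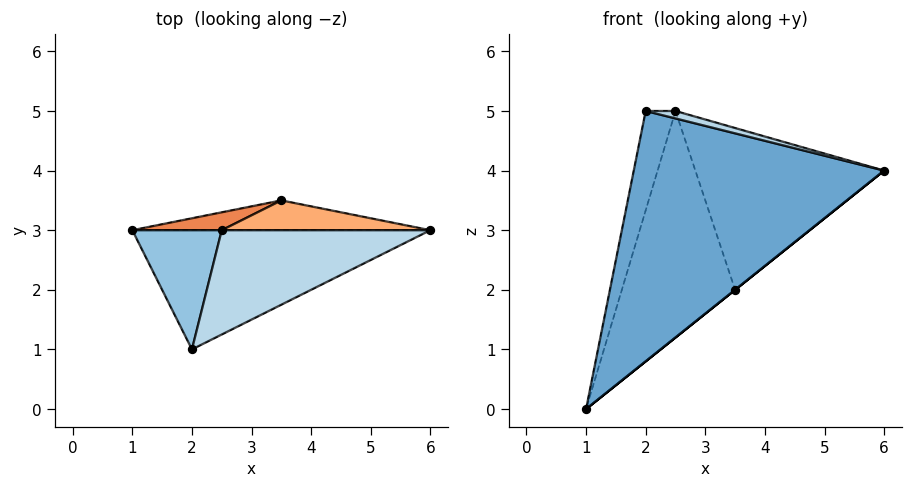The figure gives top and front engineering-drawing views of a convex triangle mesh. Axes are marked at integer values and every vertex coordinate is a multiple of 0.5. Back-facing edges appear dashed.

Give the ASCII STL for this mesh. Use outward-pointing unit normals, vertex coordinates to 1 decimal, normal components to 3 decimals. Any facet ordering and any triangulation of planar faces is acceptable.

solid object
 facet normal 0.325 -0.854 -0.407
  outer loop
   vertex 2.0 1.0 5.0
   vertex 1.0 3.0 0.0
   vertex 6.0 3.0 4.0
  endloop
 endfacet
 facet normal -0.931 0.233 0.279
  outer loop
   vertex 2.5 3.0 5.0
   vertex 1.0 3.0 0.0
   vertex 2.0 1.0 5.0
  endloop
 endfacet
 facet normal 0.274 -0.069 0.959
  outer loop
   vertex 2.5 3.0 5.0
   vertex 2.0 1.0 5.0
   vertex 6.0 3.0 4.0
  endloop
 endfacet
 facet normal 0.625 0.000 -0.781
  outer loop
   vertex 3.5 3.5 2.0
   vertex 6.0 3.0 4.0
   vertex 1.0 3.0 0.0
  endloop
 endfacet
 facet normal -0.254 0.964 0.076
  outer loop
   vertex 3.5 3.5 2.0
   vertex 1.0 3.0 0.0
   vertex 2.5 3.0 5.0
  endloop
 endfacet
 facet normal 0.052 0.982 0.181
  outer loop
   vertex 3.5 3.5 2.0
   vertex 2.5 3.0 5.0
   vertex 6.0 3.0 4.0
  endloop
 endfacet
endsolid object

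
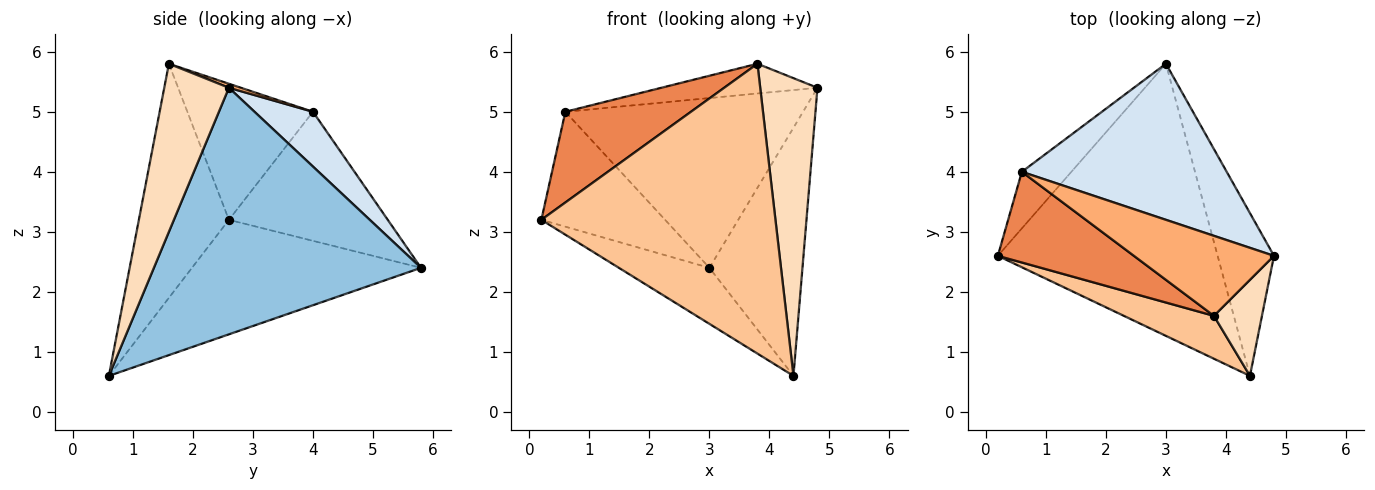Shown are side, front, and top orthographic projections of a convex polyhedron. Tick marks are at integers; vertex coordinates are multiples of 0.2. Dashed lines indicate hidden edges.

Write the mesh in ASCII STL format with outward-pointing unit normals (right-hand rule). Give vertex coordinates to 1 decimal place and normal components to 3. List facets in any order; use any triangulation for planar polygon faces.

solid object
 facet normal -0.455 0.180 -0.872
  outer loop
   vertex 4.4 0.6 0.6
   vertex 0.2 2.6 3.2
   vertex 3.0 5.8 2.4
  endloop
 endfacet
 facet normal 0.923 0.322 -0.211
  outer loop
   vertex 4.4 0.6 0.6
   vertex 3.0 5.8 2.4
   vertex 4.8 2.6 5.4
  endloop
 endfacet
 facet normal -0.755 0.588 -0.290
  outer loop
   vertex 0.6 4.0 5.0
   vertex 3.0 5.8 2.4
   vertex 0.2 2.6 3.2
  endloop
 endfacet
 facet normal 0.178 0.724 0.666
  outer loop
   vertex 0.6 4.0 5.0
   vertex 4.8 2.6 5.4
   vertex 3.0 5.8 2.4
  endloop
 endfacet
 facet normal -0.577 -0.577 0.577
  outer loop
   vertex 3.8 1.6 5.8
   vertex 0.6 4.0 5.0
   vertex 0.2 2.6 3.2
  endloop
 endfacet
 facet normal 0.027 0.348 0.937
  outer loop
   vertex 3.8 1.6 5.8
   vertex 4.8 2.6 5.4
   vertex 0.6 4.0 5.0
  endloop
 endfacet
 facet normal -0.356 -0.925 0.137
  outer loop
   vertex 3.8 1.6 5.8
   vertex 0.2 2.6 3.2
   vertex 4.4 0.6 0.6
  endloop
 endfacet
 facet normal 0.732 -0.648 0.209
  outer loop
   vertex 3.8 1.6 5.8
   vertex 4.4 0.6 0.6
   vertex 4.8 2.6 5.4
  endloop
 endfacet
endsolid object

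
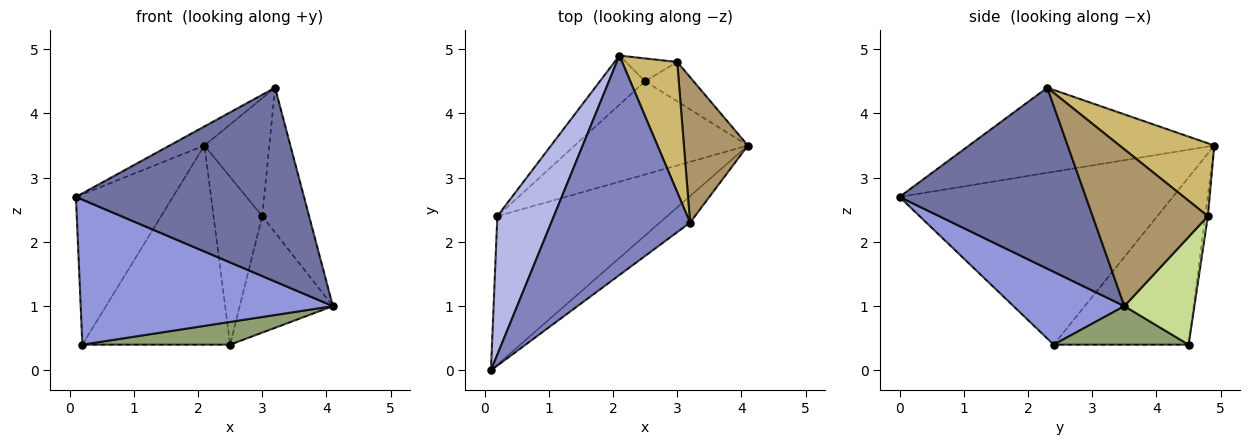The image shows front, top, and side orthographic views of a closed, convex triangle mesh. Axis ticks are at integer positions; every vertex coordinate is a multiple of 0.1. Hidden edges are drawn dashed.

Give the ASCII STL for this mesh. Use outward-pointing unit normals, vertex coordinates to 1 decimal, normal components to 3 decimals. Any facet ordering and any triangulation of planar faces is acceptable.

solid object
 facet normal 0.629 -0.770 -0.105
  outer loop
   vertex 3.2 2.3 4.4
   vertex 0.1 0.0 2.7
   vertex 4.1 3.5 1.0
  endloop
 endfacet
 facet normal -0.521 0.074 0.850
  outer loop
   vertex 3.2 2.3 4.4
   vertex 2.1 4.9 3.5
   vertex 0.1 0.0 2.7
  endloop
 endfacet
 facet normal 0.294 -0.668 -0.684
  outer loop
   vertex 0.2 2.4 0.4
   vertex 4.1 3.5 1.0
   vertex 0.1 0.0 2.7
  endloop
 endfacet
 facet normal -0.901 0.320 0.294
  outer loop
   vertex 0.2 2.4 0.4
   vertex 0.1 0.0 2.7
   vertex 2.1 4.9 3.5
  endloop
 endfacet
 facet normal 0.211 -0.232 -0.950
  outer loop
   vertex 2.5 4.5 0.4
   vertex 4.1 3.5 1.0
   vertex 0.2 2.4 0.4
  endloop
 endfacet
 facet normal -0.663 0.727 -0.179
  outer loop
   vertex 2.5 4.5 0.4
   vertex 0.2 2.4 0.4
   vertex 2.1 4.9 3.5
  endloop
 endfacet
 facet normal 0.580 0.772 -0.261
  outer loop
   vertex 3.0 4.8 2.4
   vertex 4.1 3.5 1.0
   vertex 2.5 4.5 0.4
  endloop
 endfacet
 facet normal -0.055 0.989 -0.135
  outer loop
   vertex 3.0 4.8 2.4
   vertex 2.5 4.5 0.4
   vertex 2.1 4.9 3.5
  endloop
 endfacet
 facet normal 0.866 0.352 0.354
  outer loop
   vertex 3.0 4.8 2.4
   vertex 3.2 2.3 4.4
   vertex 4.1 3.5 1.0
  endloop
 endfacet
 facet normal 0.700 0.479 0.529
  outer loop
   vertex 3.0 4.8 2.4
   vertex 2.1 4.9 3.5
   vertex 3.2 2.3 4.4
  endloop
 endfacet
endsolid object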